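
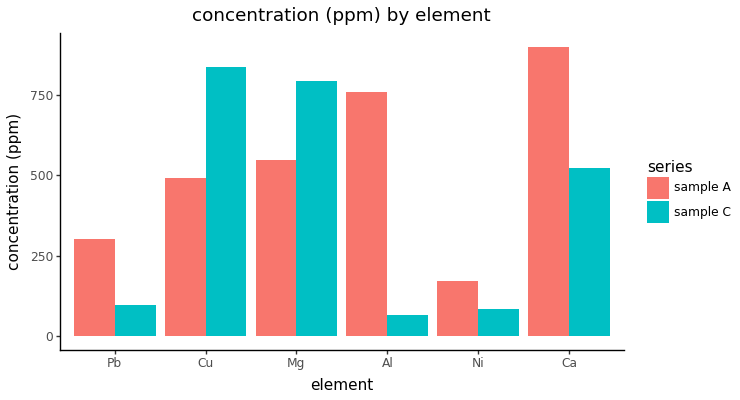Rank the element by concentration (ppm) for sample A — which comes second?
Al

Top 3 for sample A: Ca ≈ 900, Al ≈ 800, Mg ≈ 500.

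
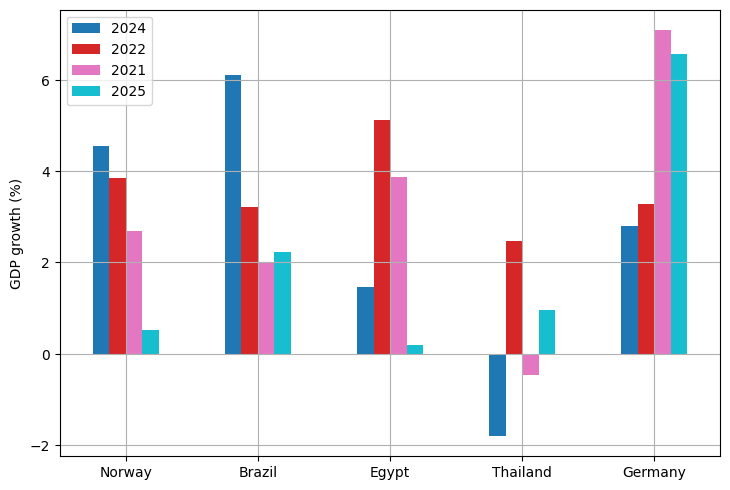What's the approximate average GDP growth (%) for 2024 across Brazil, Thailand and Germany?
(6 + -2 + 3) / 3 ≈ 2.

≈ 2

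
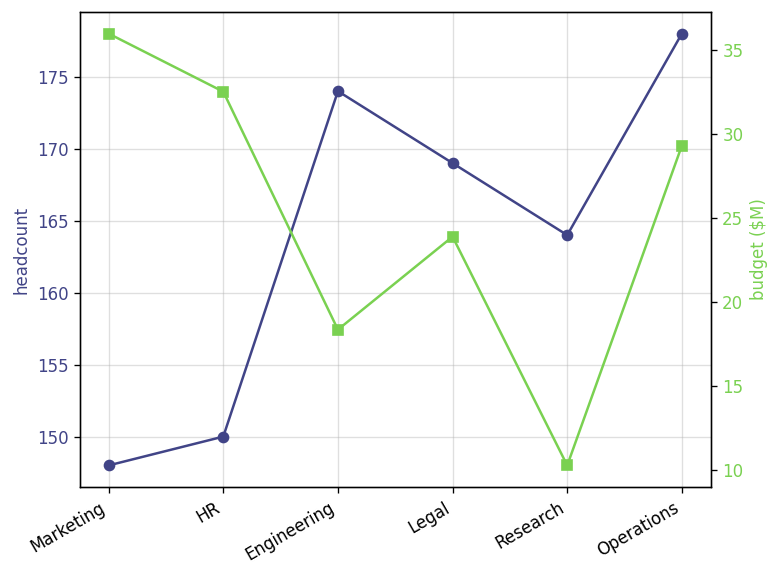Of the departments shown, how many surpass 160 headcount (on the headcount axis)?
Above 160: Engineering, Legal, Research, Operations.

4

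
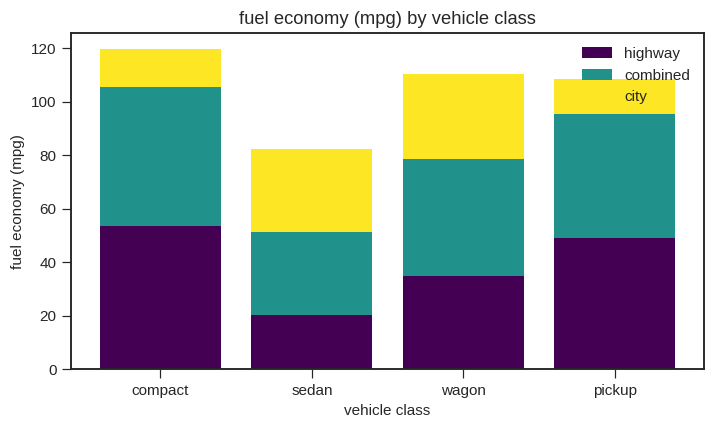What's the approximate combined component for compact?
combined top ≈ 110, bottom ≈ 50; segment ≈ 60.

≈ 60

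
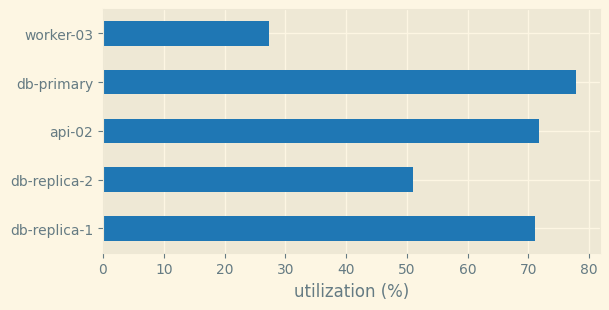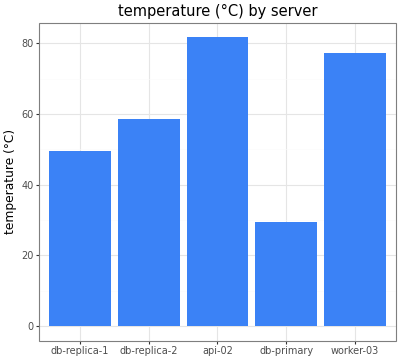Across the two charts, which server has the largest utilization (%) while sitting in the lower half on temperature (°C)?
Chart 2 median temperature (°C) ≈ 60; below-median servers: db-replica-1, db-primary. Among those, db-primary has the highest utilization (%) (≈ 80).

db-primary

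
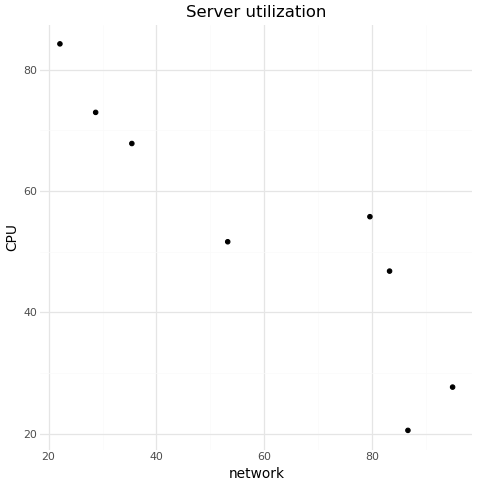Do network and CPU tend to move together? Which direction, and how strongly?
negative, strong

Points are negatively correlated; strong (|r| ≈ 0.9).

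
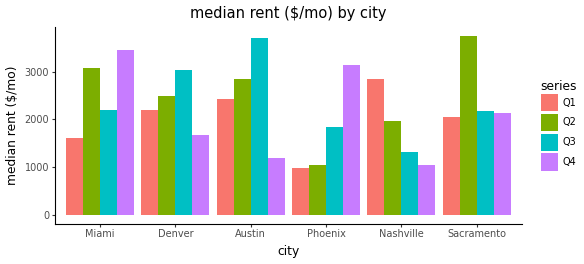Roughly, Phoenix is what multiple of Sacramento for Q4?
Phoenix ≈ 3000, Sacramento ≈ 2000; 3000/2000 ≈ 1.5.

≈ 1.5×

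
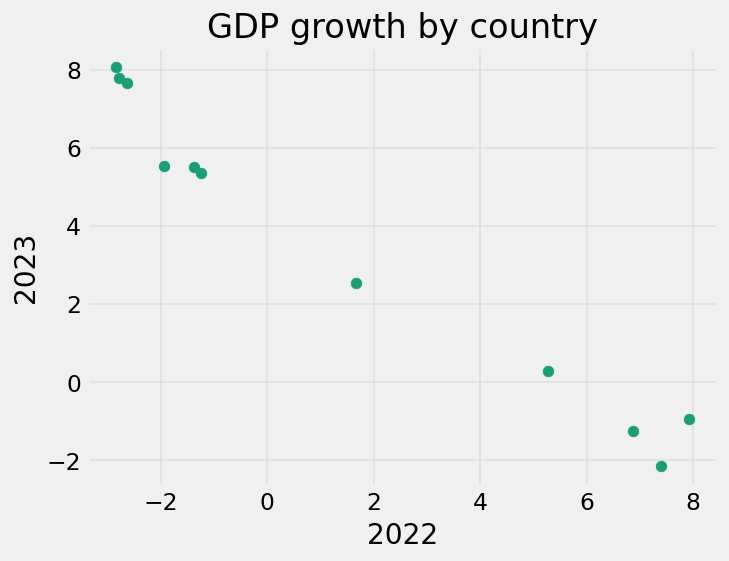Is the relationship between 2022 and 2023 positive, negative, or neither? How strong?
negative, strong

Points are negatively correlated; strong (|r| ≈ 1.0).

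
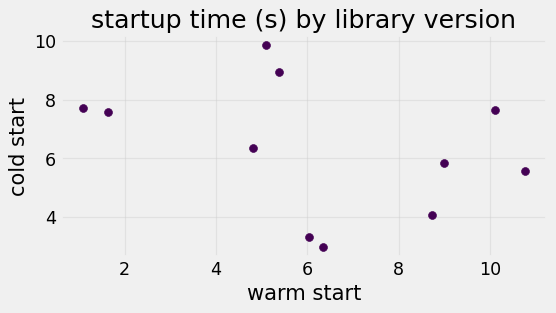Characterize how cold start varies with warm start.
Points are negatively correlated; weak (|r| ≈ 0.3).

negative, weak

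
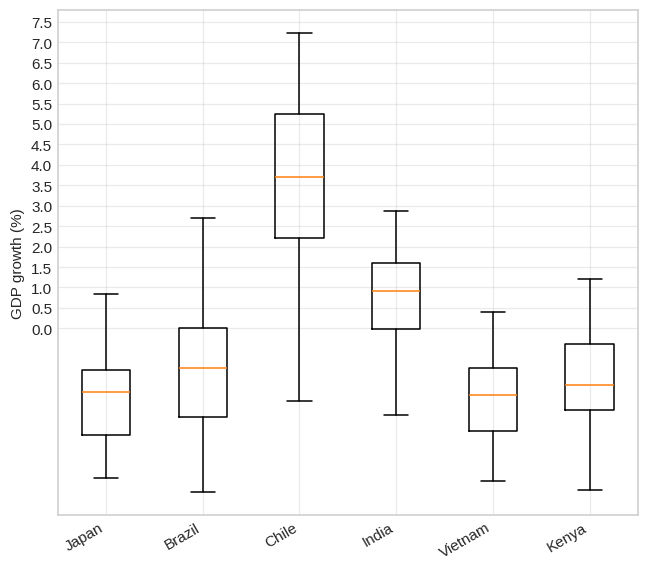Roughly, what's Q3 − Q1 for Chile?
≈ 3.0

Q3 ≈ 5.0, Q1 ≈ 2.0; IQR ≈ 3.0.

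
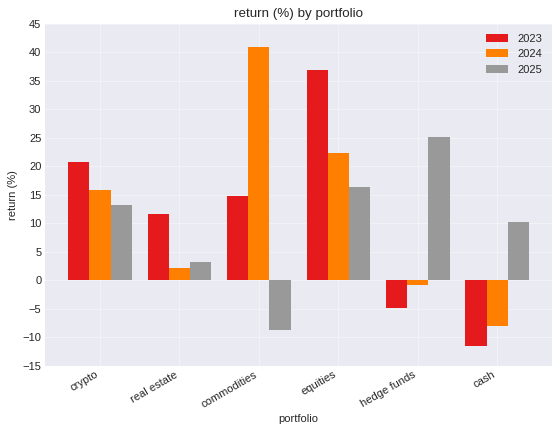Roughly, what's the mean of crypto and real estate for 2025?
(15 + 5) / 2 ≈ 10.

≈ 10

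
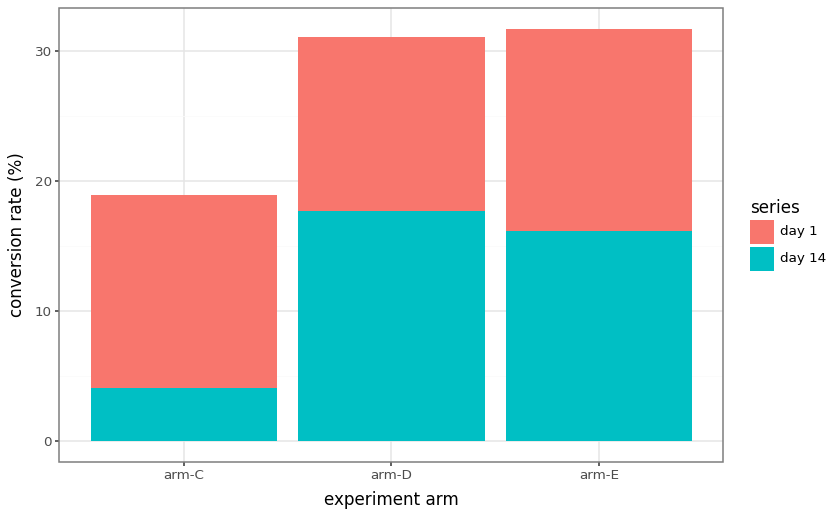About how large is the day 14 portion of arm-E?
≈ 15

day 14 top ≈ 15, bottom ≈ 0; segment ≈ 15.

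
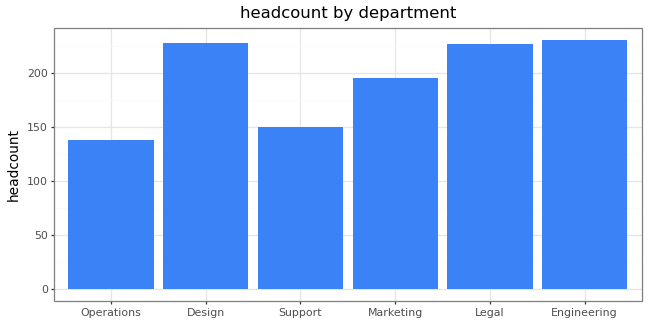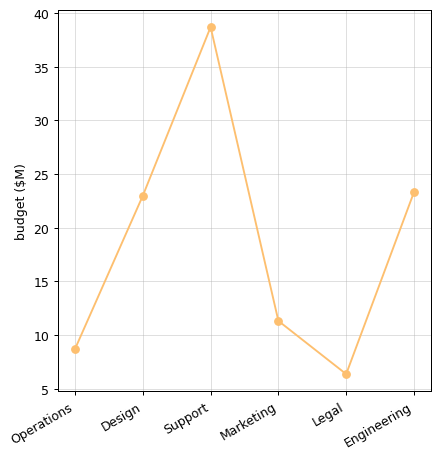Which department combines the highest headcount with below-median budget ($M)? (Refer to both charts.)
Legal

Chart 2 median budget ($M) ≈ 15; below-median departments: Operations, Marketing, Legal. Among those, Legal has the highest headcount (≈ 225).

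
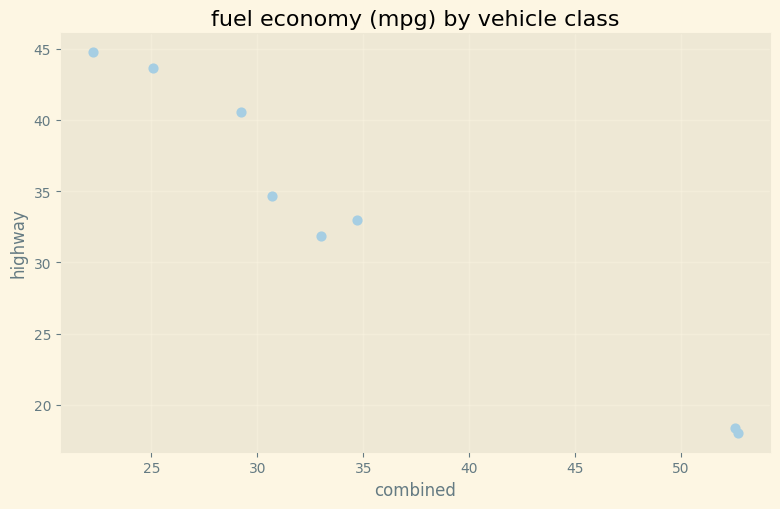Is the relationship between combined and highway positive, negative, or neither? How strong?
Points are negatively correlated; strong (|r| ≈ 1.0).

negative, strong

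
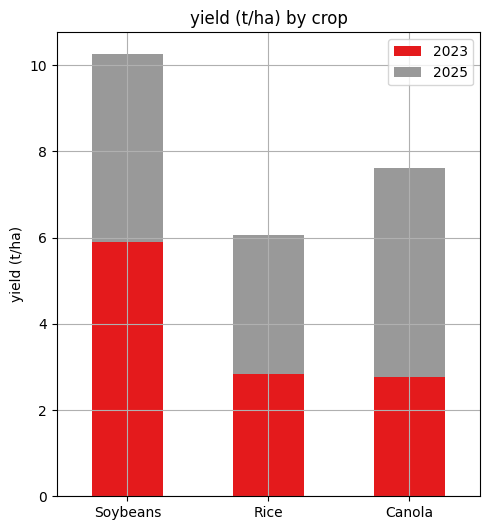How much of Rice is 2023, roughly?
2023 top ≈ 3, bottom ≈ 0; segment ≈ 3.

≈ 3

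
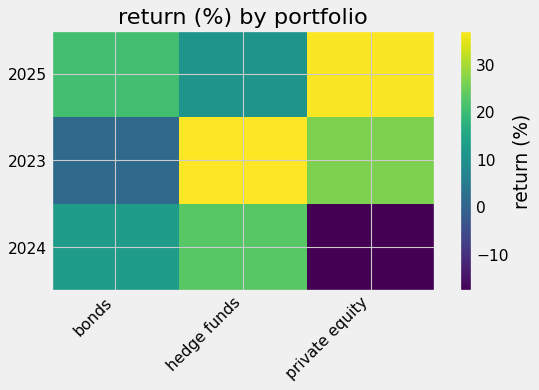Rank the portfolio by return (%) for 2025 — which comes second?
Top 3 for 2025: private equity ≈ 35, bonds ≈ 20, hedge funds ≈ 10.

bonds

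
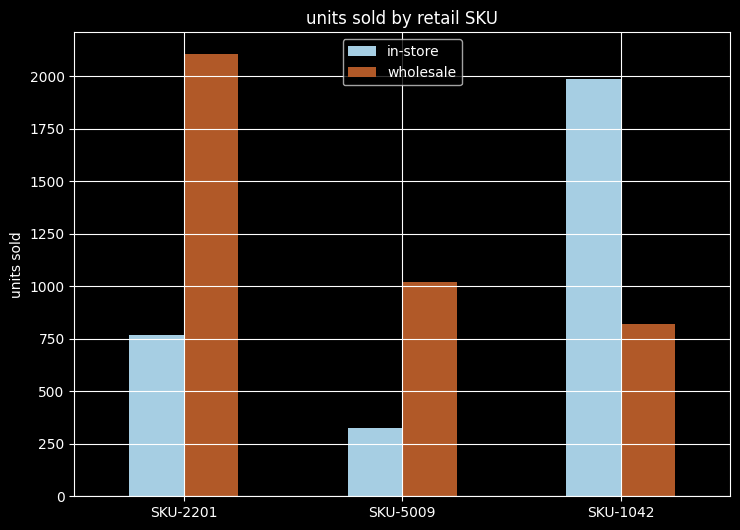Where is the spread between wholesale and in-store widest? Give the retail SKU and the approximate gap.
SKU-2201, ≈ 1400

SKU-2201: wholesale ≈ 2200, in-store ≈ 800 → gap ≈ 1400. Next-largest (SKU-1042) is only ≈ 1200.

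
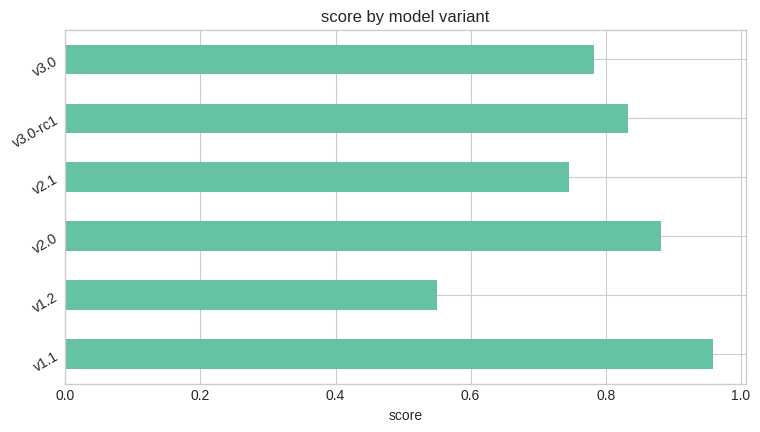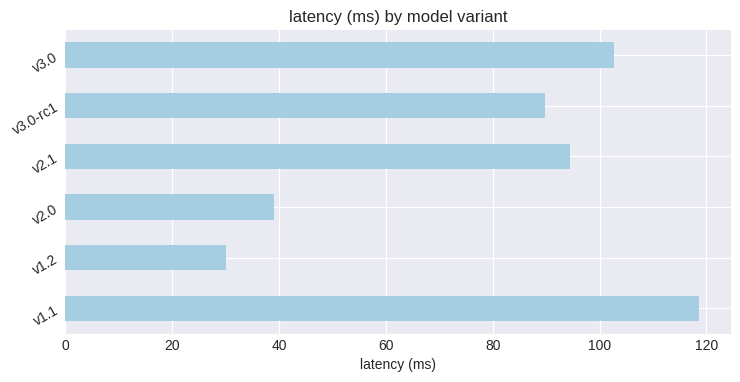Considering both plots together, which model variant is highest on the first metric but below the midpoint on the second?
v2.0

Chart 2 median latency (ms) ≈ 100; below-median model variants: v1.2, v2.0, v3.0-rc1. Among those, v2.0 has the highest score (≈ 0.9).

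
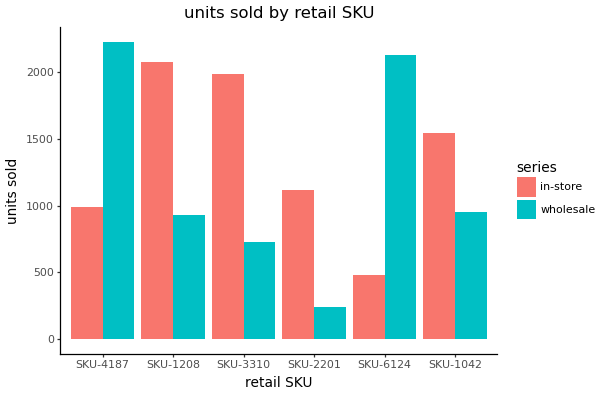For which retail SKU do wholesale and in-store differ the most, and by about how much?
SKU-6124, ≈ 1800

SKU-6124: wholesale ≈ 2200, in-store ≈ 400 → gap ≈ 1800. Next-largest (SKU-3310) is only ≈ 1200.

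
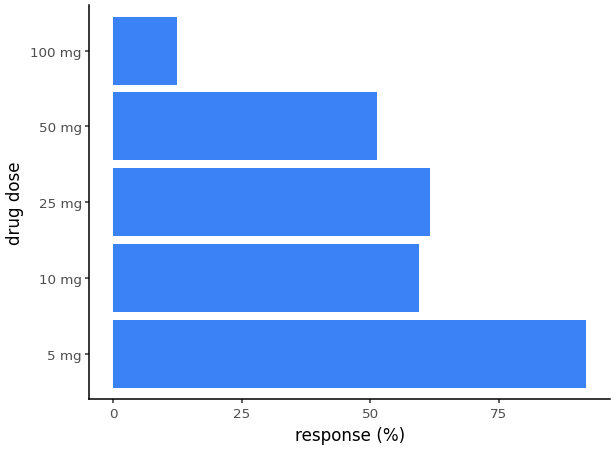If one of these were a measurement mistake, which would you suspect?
100 mg

100 mg ≈ 10; the rest sit between ≈ 50 and ≈ 90.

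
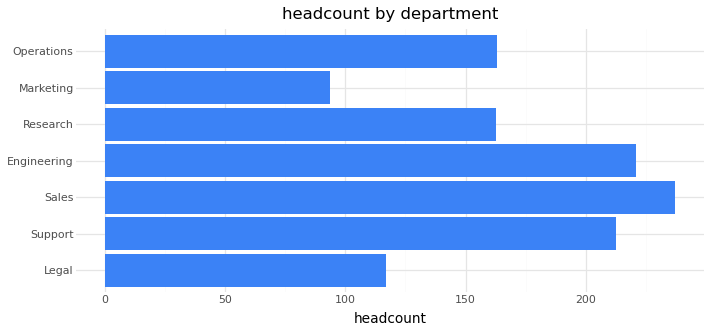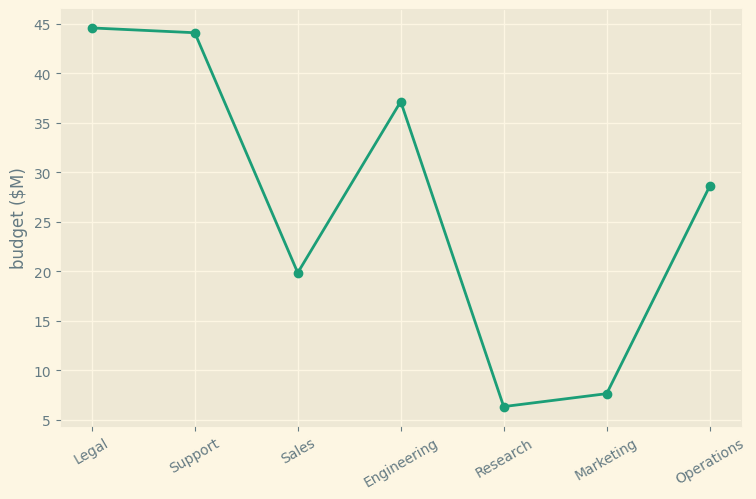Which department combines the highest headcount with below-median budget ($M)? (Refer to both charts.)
Chart 2 median budget ($M) ≈ 30; below-median departments: Sales, Research, Marketing. Among those, Sales has the highest headcount (≈ 225).

Sales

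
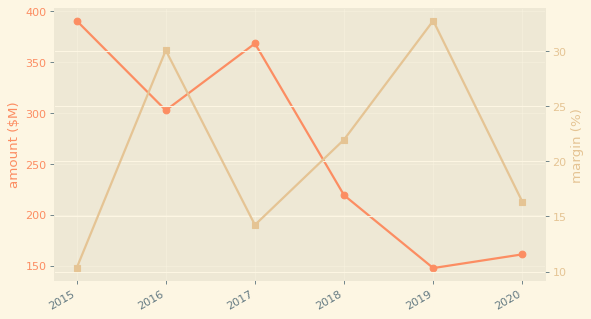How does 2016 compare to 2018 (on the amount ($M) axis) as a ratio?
2016 ≈ 300, 2018 ≈ 225; 300/225 ≈ 1.33.

≈ 1.33×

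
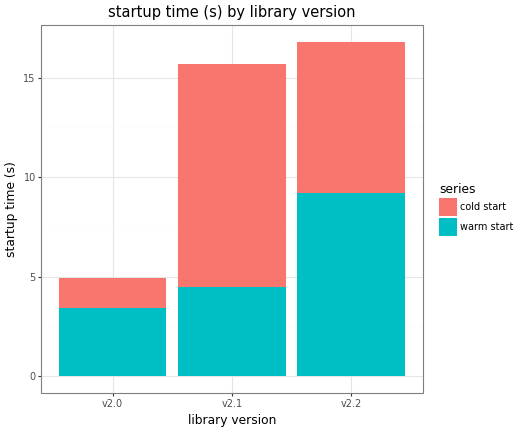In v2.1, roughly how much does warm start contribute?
warm start top ≈ 4, bottom ≈ 0; segment ≈ 4.

≈ 4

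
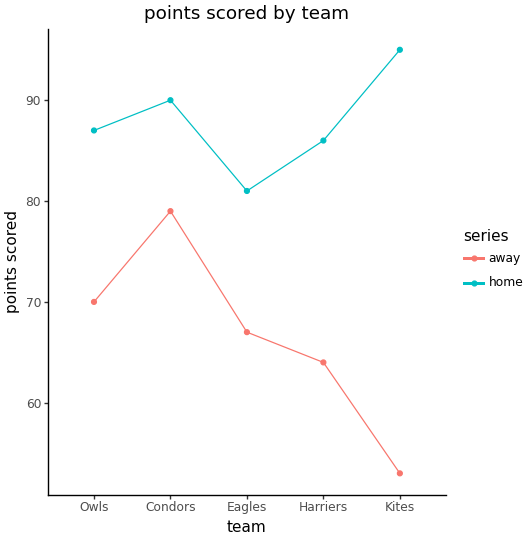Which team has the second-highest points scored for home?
Top 3 for home: Kites ≈ 95, Condors ≈ 90, Owls ≈ 85.

Condors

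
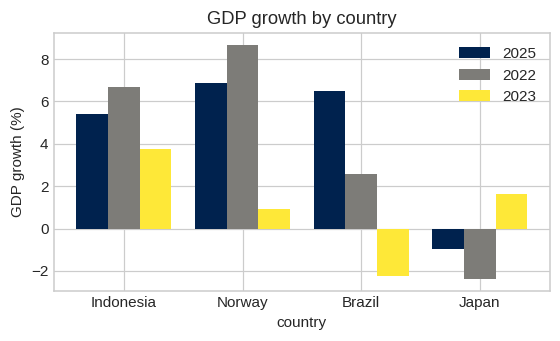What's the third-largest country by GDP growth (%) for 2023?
Norway

Top 4 for 2023: Indonesia ≈ 4, Japan ≈ 2, Norway ≈ 1, Brazil ≈ -2.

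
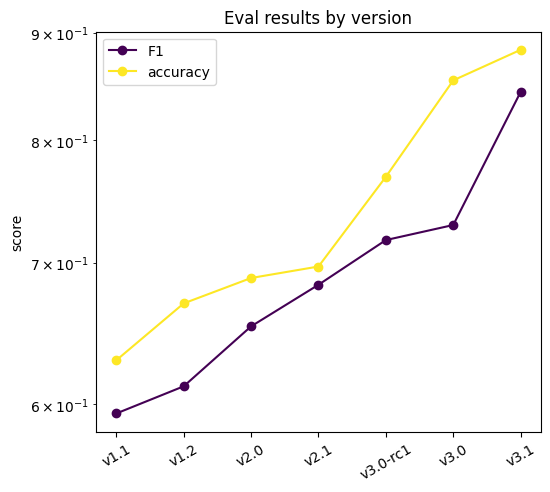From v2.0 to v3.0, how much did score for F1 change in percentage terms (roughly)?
≈ +15.4%

v2.0 ≈ 0.65, v3.0 ≈ 0.75; (0.75 − 0.65) / 0.65 ≈ +15.4%.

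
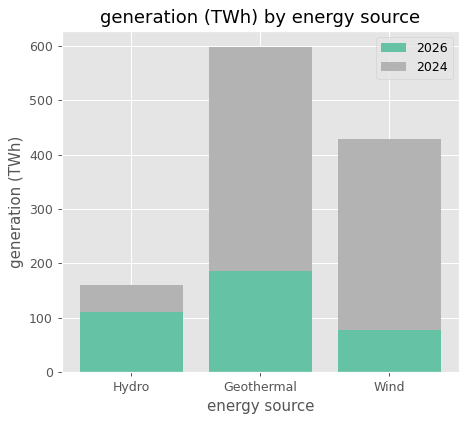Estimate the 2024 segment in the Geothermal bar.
≈ 400

2024 top ≈ 600, bottom ≈ 200; segment ≈ 400.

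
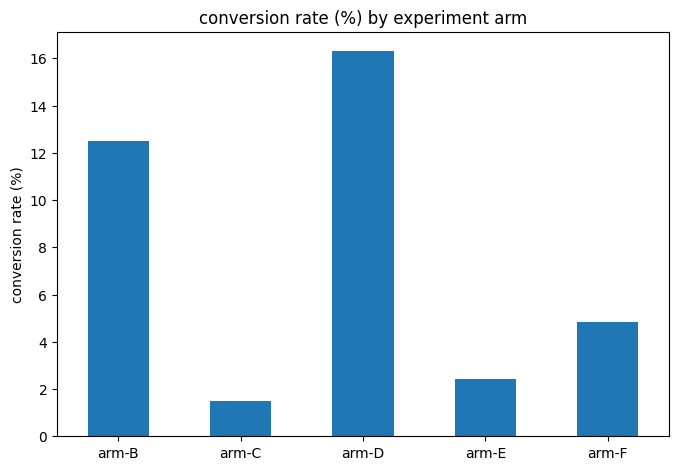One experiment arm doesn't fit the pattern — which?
arm-D

arm-D ≈ 16; the rest sit between ≈ 2 and ≈ 12.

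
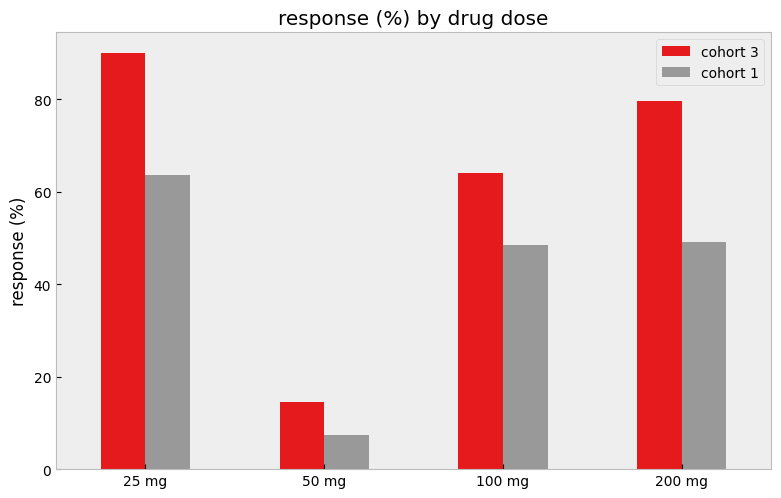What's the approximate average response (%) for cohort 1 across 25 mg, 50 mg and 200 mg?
(60 + 10 + 50) / 3 ≈ 40.

≈ 40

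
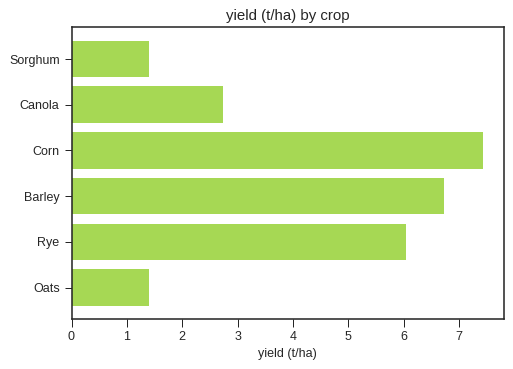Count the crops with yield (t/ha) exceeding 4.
Above 4: Corn, Barley, Rye.

3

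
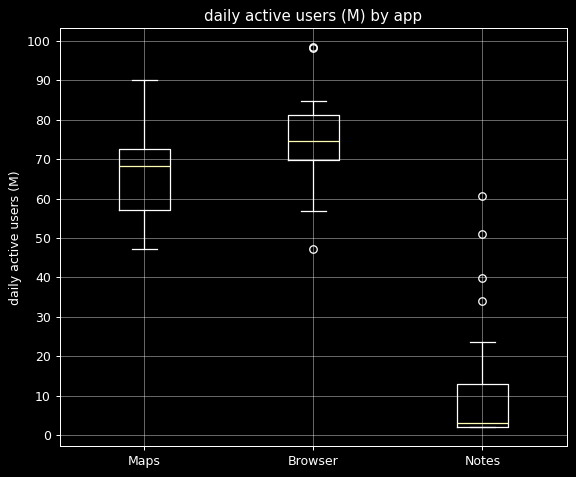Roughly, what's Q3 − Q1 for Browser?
≈ 10

Q3 ≈ 80, Q1 ≈ 70; IQR ≈ 10.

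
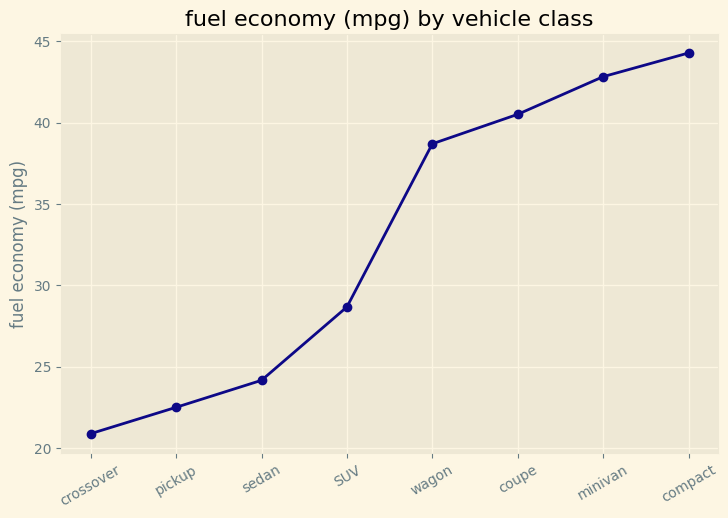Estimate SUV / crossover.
≈ 1.4×

SUV ≈ 28, crossover ≈ 20; 28/20 ≈ 1.4.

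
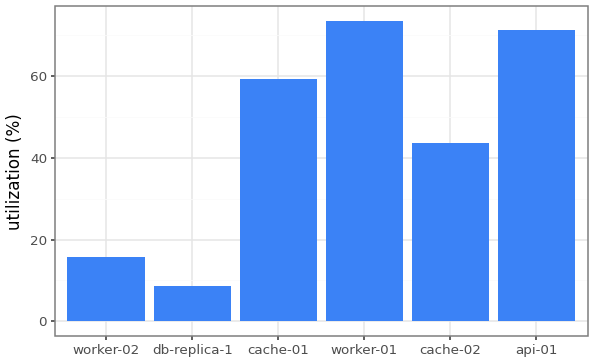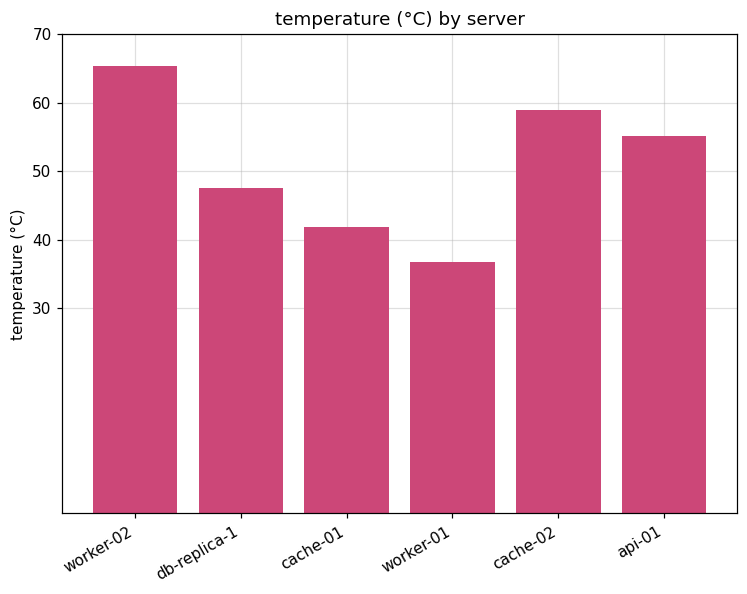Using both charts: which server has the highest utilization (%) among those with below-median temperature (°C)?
worker-01

Chart 2 median temperature (°C) ≈ 50; below-median servers: db-replica-1, cache-01, worker-01. Among those, worker-01 has the highest utilization (%) (≈ 70).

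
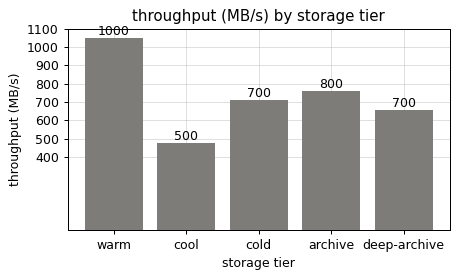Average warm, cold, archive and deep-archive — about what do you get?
(1000 + 700 + 800 + 700) / 4 ≈ 800.

≈ 800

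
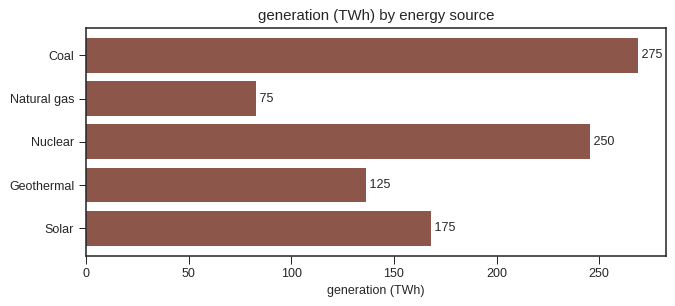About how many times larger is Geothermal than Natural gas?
≈ 1.67×

Geothermal ≈ 125, Natural gas ≈ 75; 125/75 ≈ 1.67.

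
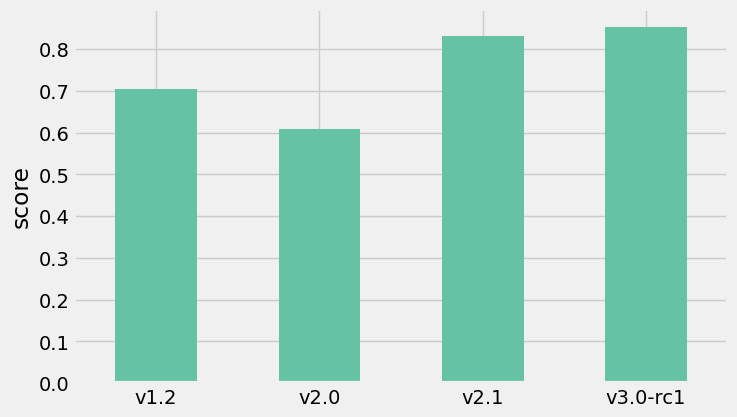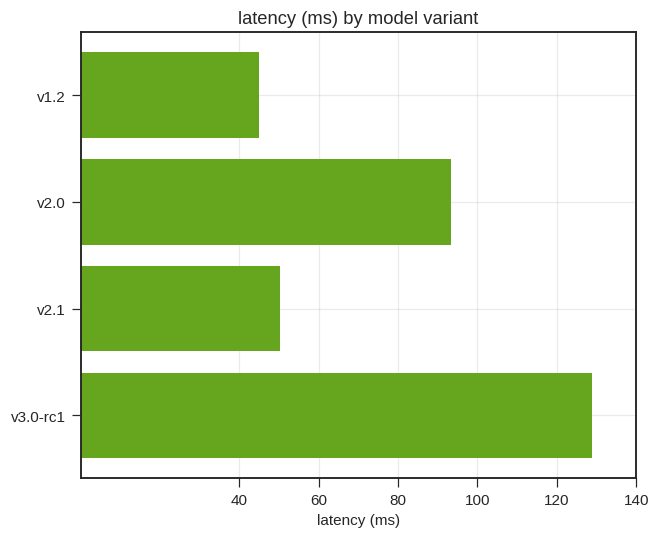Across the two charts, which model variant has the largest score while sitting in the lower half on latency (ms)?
Chart 2 median latency (ms) ≈ 80; below-median model variants: v1.2, v2.1. Among those, v2.1 has the highest score (≈ 0.8).

v2.1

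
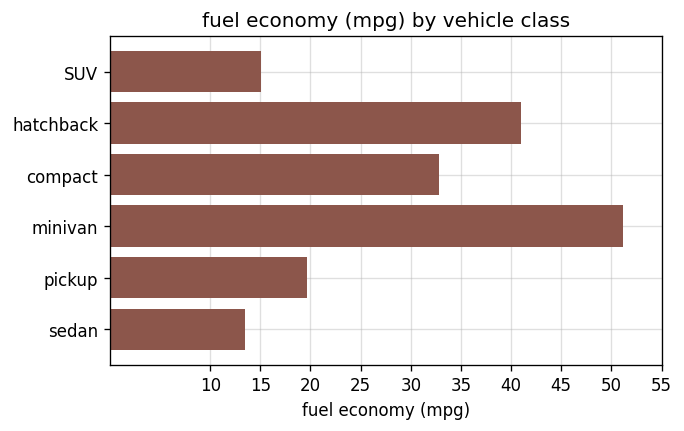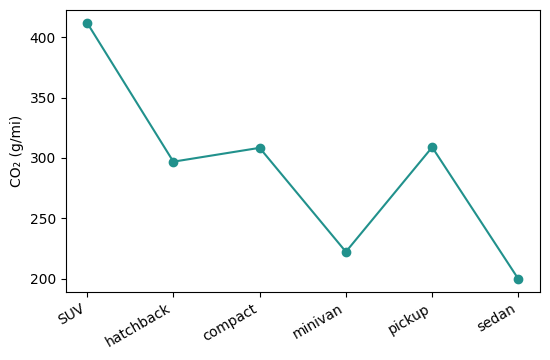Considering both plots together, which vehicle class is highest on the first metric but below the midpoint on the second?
Chart 2 median CO₂ (g/mi) ≈ 300; below-median vehicle classes: hatchback, minivan, sedan. Among those, minivan has the highest fuel economy (mpg) (≈ 50).

minivan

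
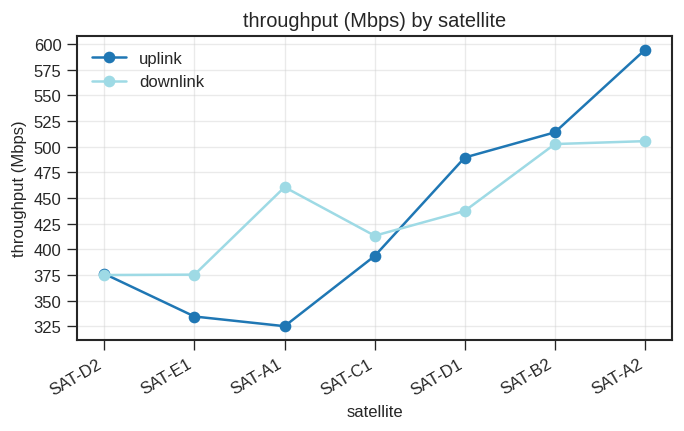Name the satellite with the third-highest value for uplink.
Top 4 for uplink: SAT-A2 ≈ 600, SAT-B2 ≈ 525, SAT-D1 ≈ 500, SAT-C1 ≈ 400.

SAT-D1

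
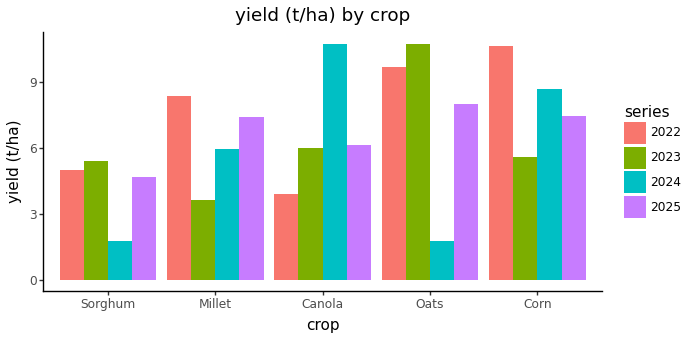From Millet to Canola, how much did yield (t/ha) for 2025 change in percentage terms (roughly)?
Millet ≈ 7, Canola ≈ 6; (6 − 7) / 7 ≈ -14.3%.

≈ -14.3%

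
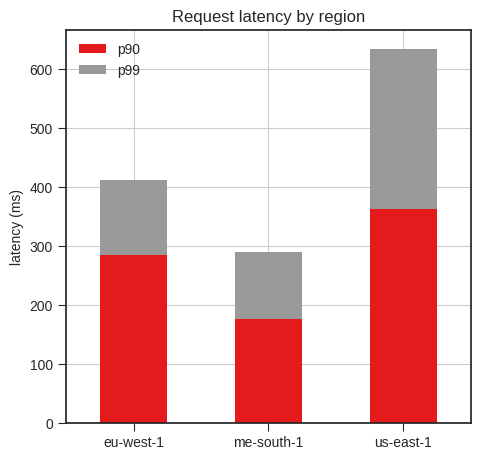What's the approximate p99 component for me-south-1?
≈ 100

p99 top ≈ 300, bottom ≈ 200; segment ≈ 100.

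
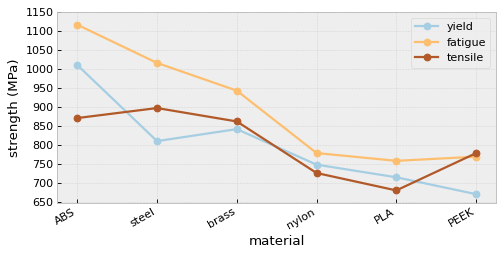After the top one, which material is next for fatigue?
Top 3 for fatigue: ABS ≈ 1100, steel ≈ 1000, brass ≈ 950.

steel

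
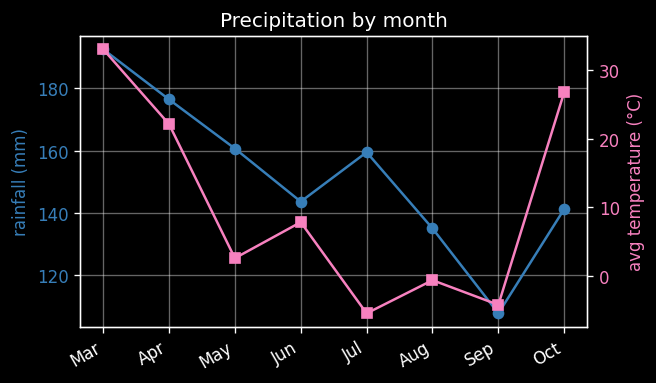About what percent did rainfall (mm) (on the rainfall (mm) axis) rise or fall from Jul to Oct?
≈ -12.5%

Jul ≈ 160, Oct ≈ 140; (140 − 160) / 160 ≈ -12.5%.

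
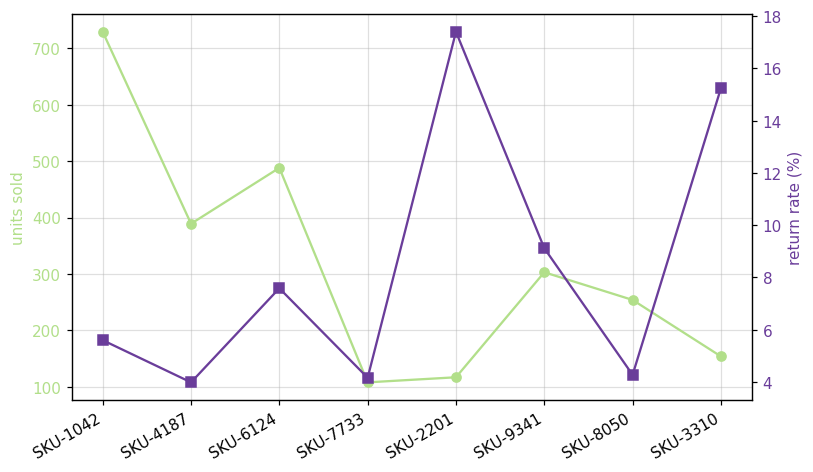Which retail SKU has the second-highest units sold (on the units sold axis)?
Top 3 (on the units sold axis): SKU-1042 ≈ 700, SKU-6124 ≈ 500, SKU-4187 ≈ 400.

SKU-6124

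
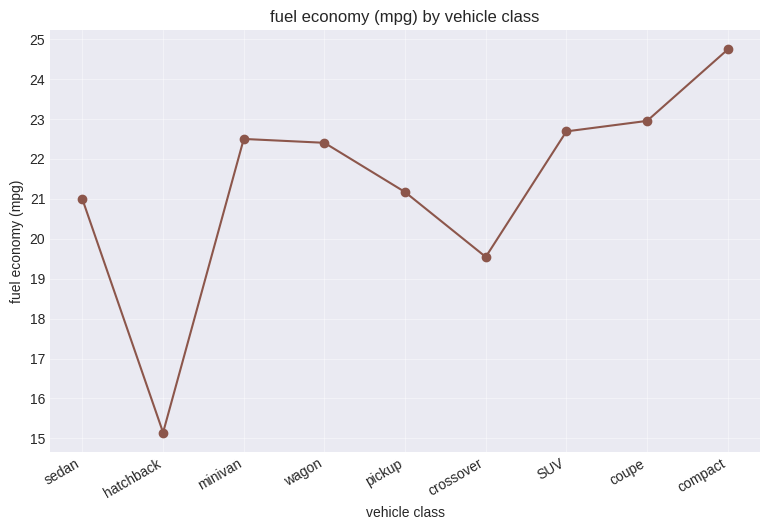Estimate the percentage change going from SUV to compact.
SUV ≈ 23, compact ≈ 25; (25 − 23) / 23 ≈ +8.7%.

≈ +8.7%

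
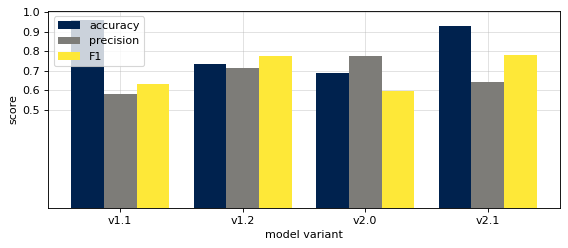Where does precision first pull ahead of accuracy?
v2.0

v1.2: precision ≈ 0.7 vs accuracy ≈ 0.7 (not yet); v2.0: precision ≈ 0.8 vs accuracy ≈ 0.7 (first crossover).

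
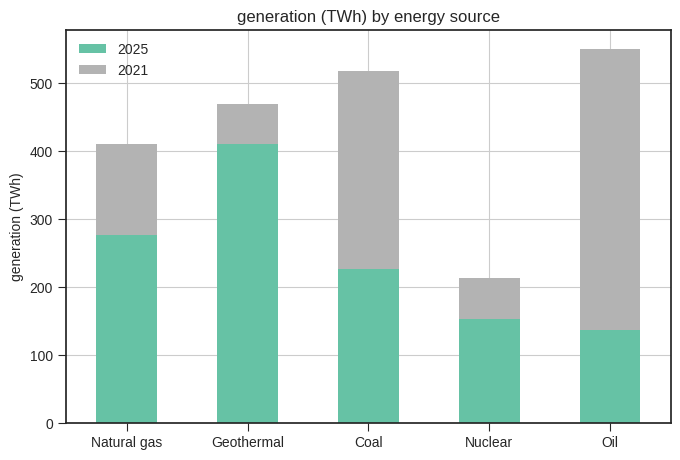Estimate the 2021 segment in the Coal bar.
2021 top ≈ 500, bottom ≈ 250; segment ≈ 250.

≈ 250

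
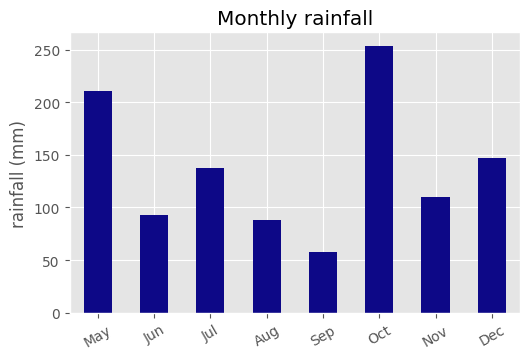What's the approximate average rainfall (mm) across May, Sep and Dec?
≈ 133

(200 + 50 + 150) / 3 ≈ 133.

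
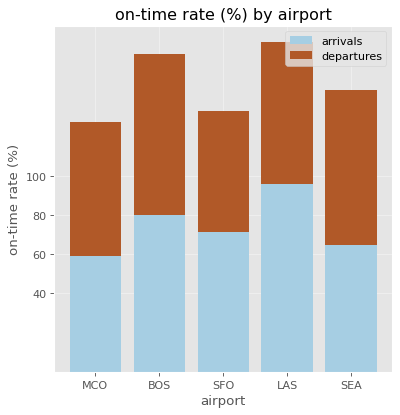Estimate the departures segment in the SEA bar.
departures top ≈ 140, bottom ≈ 60; segment ≈ 80.

≈ 80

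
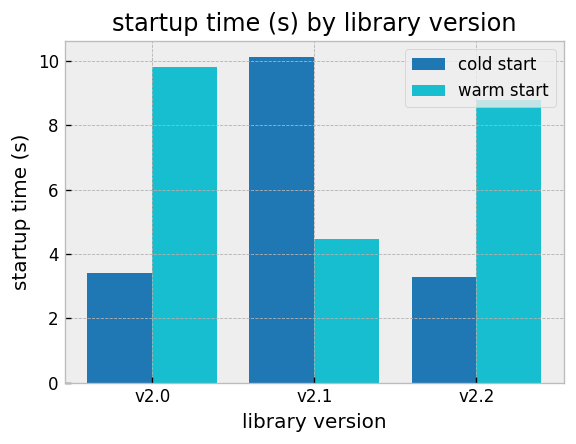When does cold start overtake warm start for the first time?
v2.0: cold start ≈ 3 vs warm start ≈ 10 (not yet); v2.1: cold start ≈ 10 vs warm start ≈ 4 (first crossover).

v2.1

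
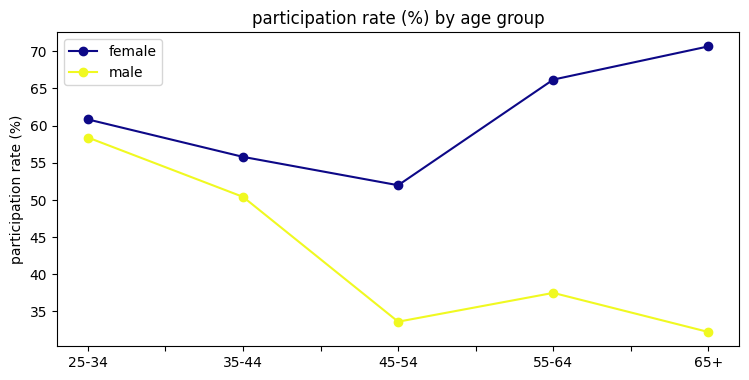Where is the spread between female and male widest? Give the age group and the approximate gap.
65+: female ≈ 70, male ≈ 30 → gap ≈ 40. Next-largest (55-64) is only ≈ 30.

65+, ≈ 40 %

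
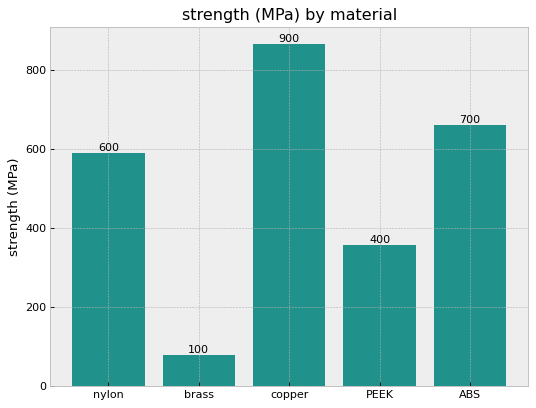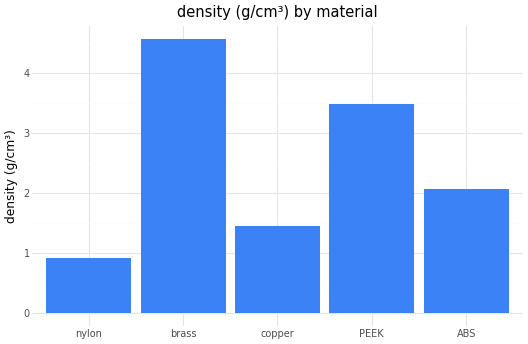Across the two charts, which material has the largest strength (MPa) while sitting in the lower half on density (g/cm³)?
Chart 2 median density (g/cm³) ≈ 2; below-median materials: nylon, copper. Among those, copper has the highest strength (MPa) (≈ 900).

copper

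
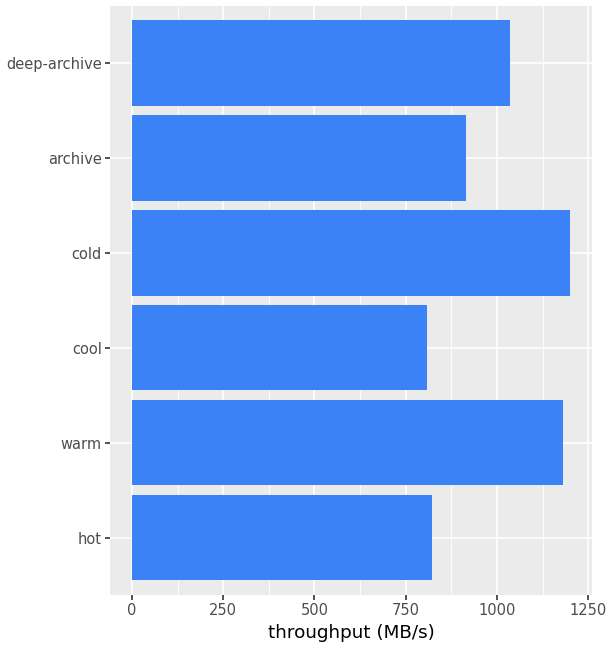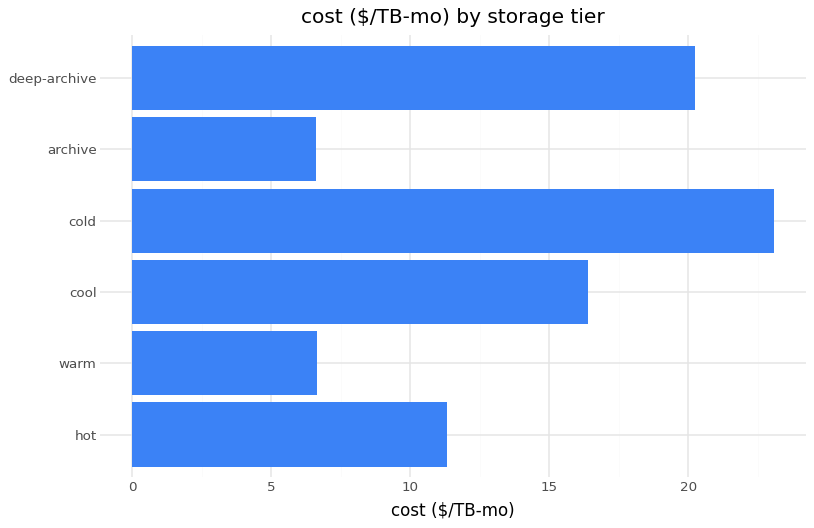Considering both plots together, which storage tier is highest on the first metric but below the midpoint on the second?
warm

Chart 2 median cost ($/TB-mo) ≈ 15; below-median storage tiers: hot, warm, archive. Among those, warm has the highest throughput (MB/s) (≈ 1200).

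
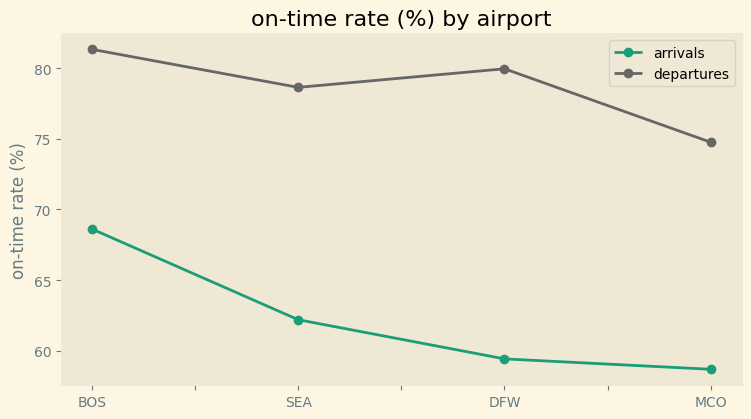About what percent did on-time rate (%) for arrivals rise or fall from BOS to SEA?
≈ -8.8%

BOS ≈ 68, SEA ≈ 62; (62 − 68) / 68 ≈ -8.8%.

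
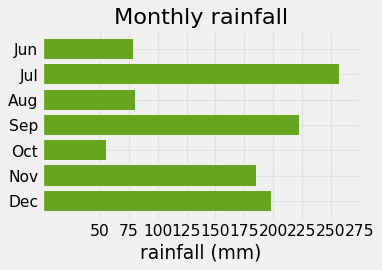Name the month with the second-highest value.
Sep

Top 3: Jul ≈ 250, Sep ≈ 225, Dec ≈ 200.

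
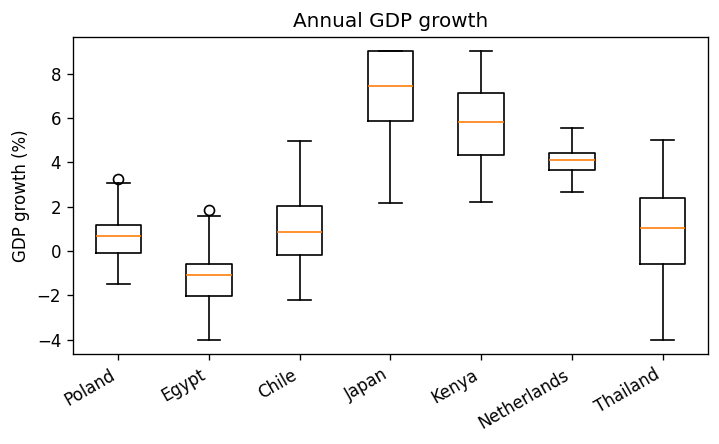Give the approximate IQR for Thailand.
Q3 ≈ 2, Q1 ≈ -1; IQR ≈ 3.

≈ 3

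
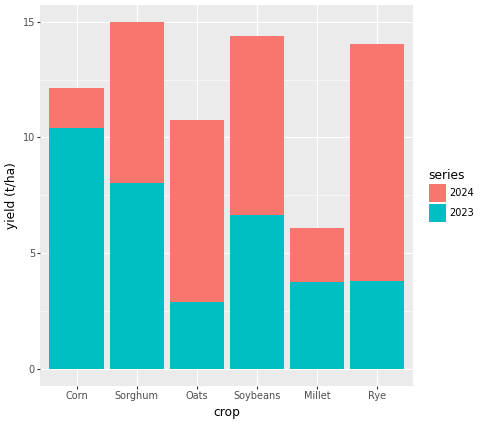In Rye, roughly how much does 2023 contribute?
≈ 4

2023 top ≈ 4, bottom ≈ 0; segment ≈ 4.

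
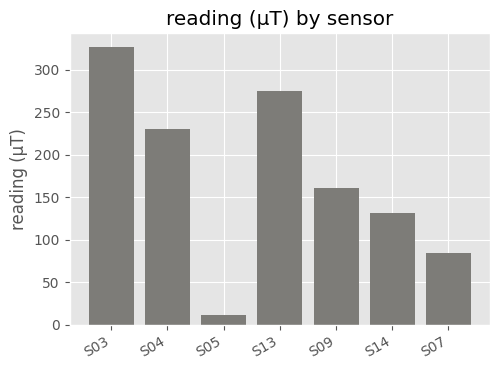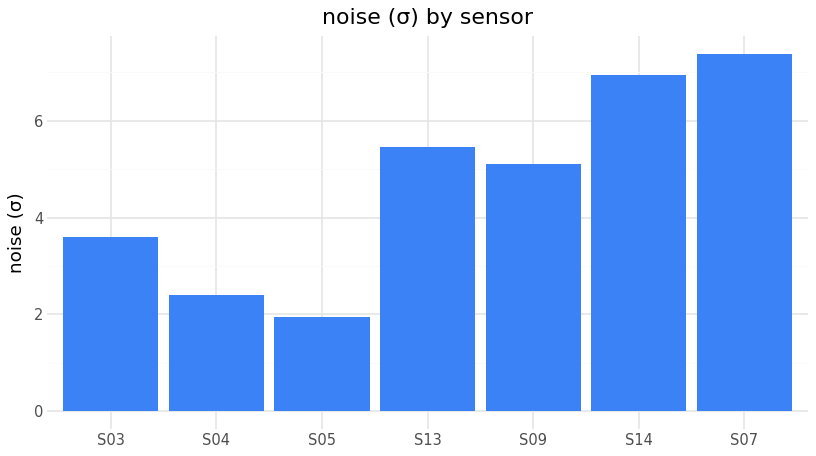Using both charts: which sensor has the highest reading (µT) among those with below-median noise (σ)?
Chart 2 median noise (σ) ≈ 5; below-median sensors: S03, S04, S05. Among those, S03 has the highest reading (µT) (≈ 350).

S03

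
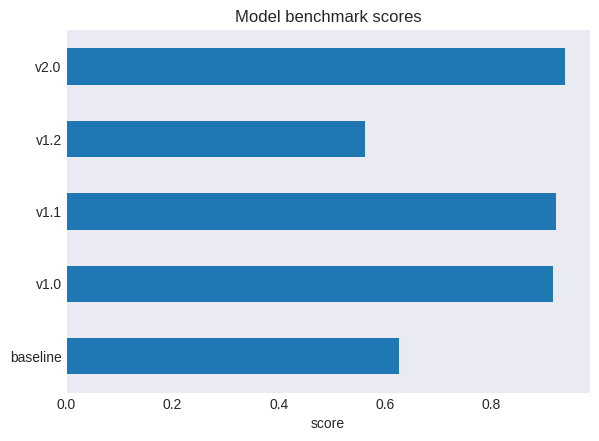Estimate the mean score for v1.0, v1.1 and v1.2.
≈ 0.8

(0.9 + 0.9 + 0.6) / 3 ≈ 0.8.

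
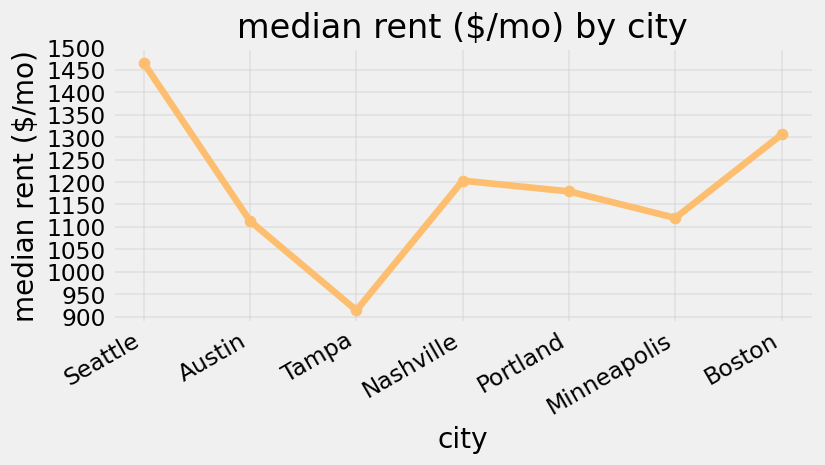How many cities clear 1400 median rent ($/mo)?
Above 1400: Seattle.

1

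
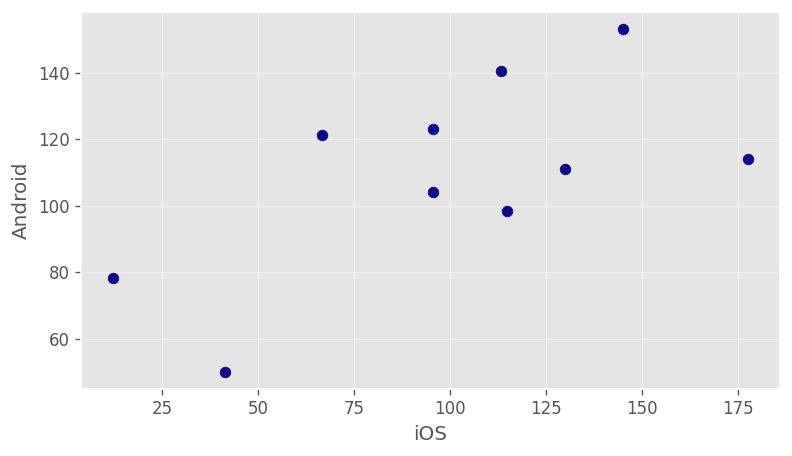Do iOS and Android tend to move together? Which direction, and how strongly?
positive, moderate

Points are positively correlated; moderate (|r| ≈ 0.6).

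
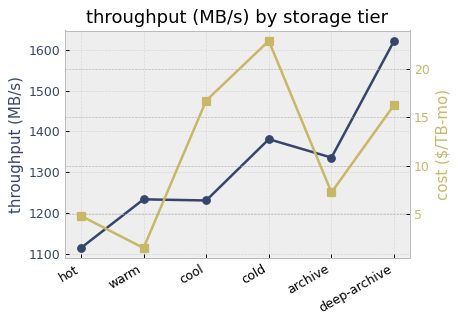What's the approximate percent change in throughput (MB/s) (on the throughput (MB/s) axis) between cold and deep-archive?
cold ≈ 1400, deep-archive ≈ 1600; (1600 − 1400) / 1400 ≈ +14.3%.

≈ +14.3%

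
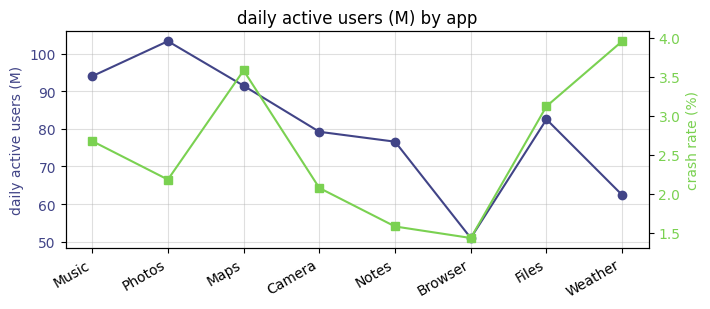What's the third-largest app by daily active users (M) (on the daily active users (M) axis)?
Top 4 (on the daily active users (M) axis): Photos ≈ 105, Music ≈ 95, Maps ≈ 90, Files ≈ 85.

Maps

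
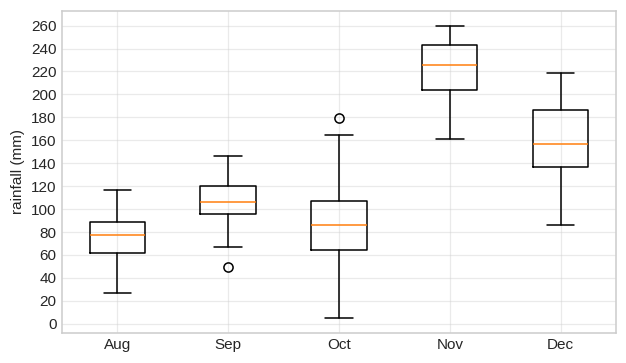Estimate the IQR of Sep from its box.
≈ 20

Q3 ≈ 120, Q1 ≈ 100; IQR ≈ 20.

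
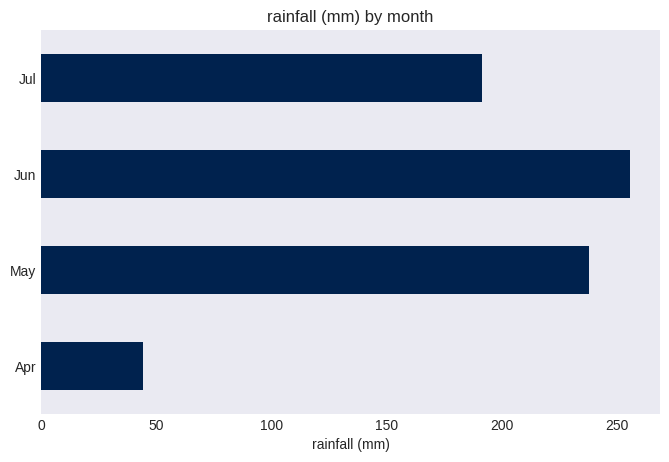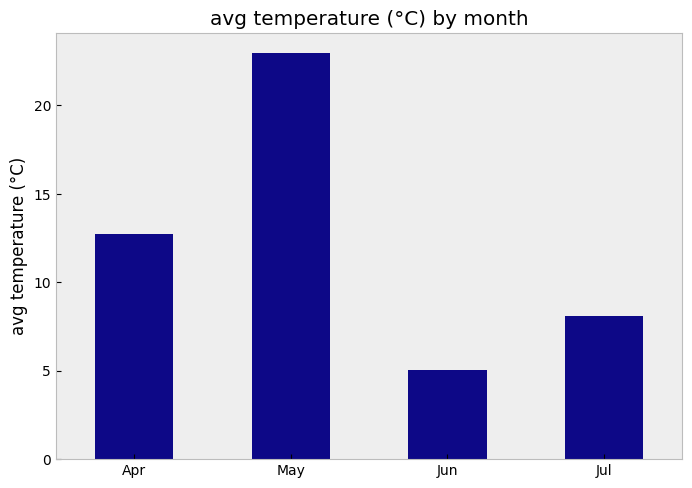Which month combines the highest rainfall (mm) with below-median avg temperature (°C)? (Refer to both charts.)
Jun

Chart 2 median avg temperature (°C) ≈ 10; below-median months: Jun, Jul. Among those, Jun has the highest rainfall (mm) (≈ 250).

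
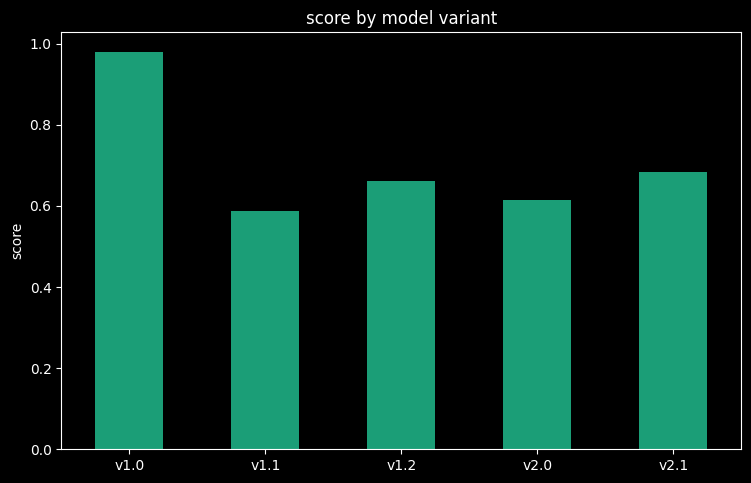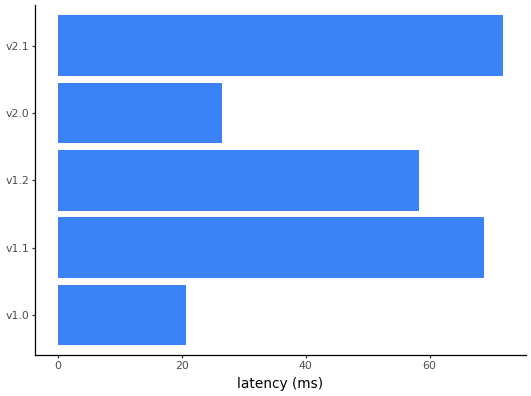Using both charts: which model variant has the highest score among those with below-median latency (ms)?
v1.0

Chart 2 median latency (ms) ≈ 60; below-median model variants: v1.0, v2.0. Among those, v1.0 has the highest score (≈ 1).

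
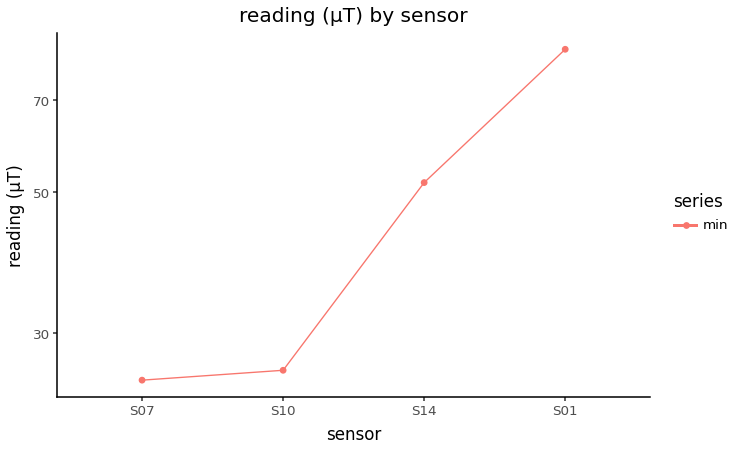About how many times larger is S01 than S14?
S01 ≈ 85, S14 ≈ 50; 85/50 ≈ 1.7.

≈ 1.7×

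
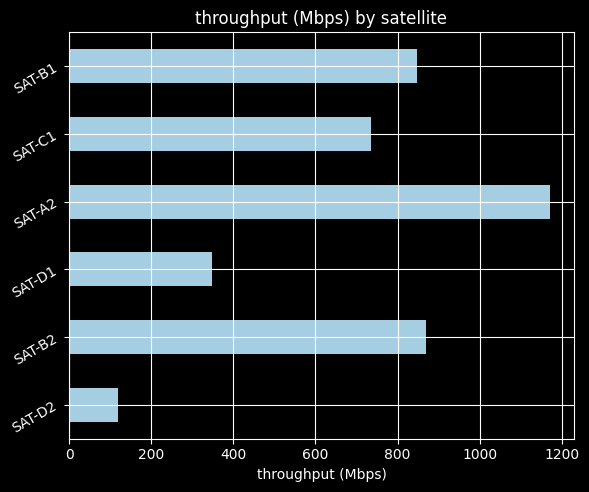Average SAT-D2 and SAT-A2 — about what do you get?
(100 + 1200) / 2 ≈ 650.

≈ 650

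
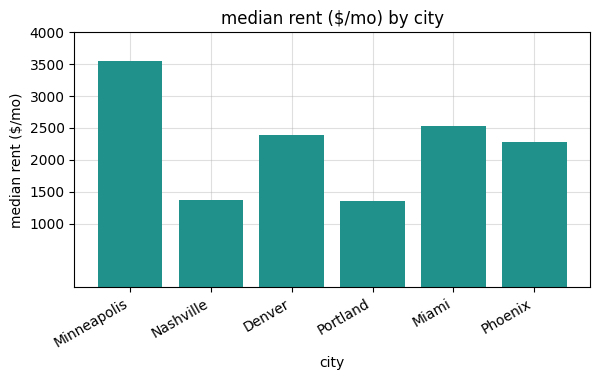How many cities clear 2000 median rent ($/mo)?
4

Above 2000: Minneapolis, Denver, Miami, Phoenix.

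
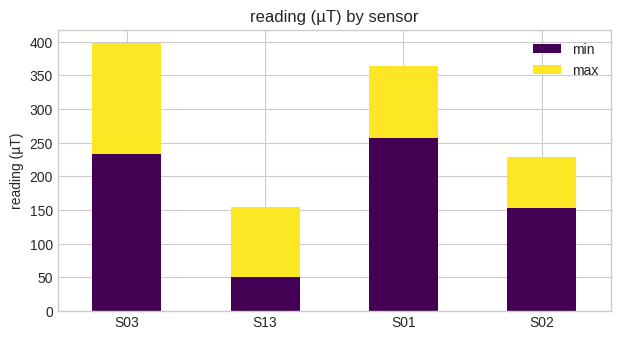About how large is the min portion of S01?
min top ≈ 250, bottom ≈ 0; segment ≈ 250.

≈ 250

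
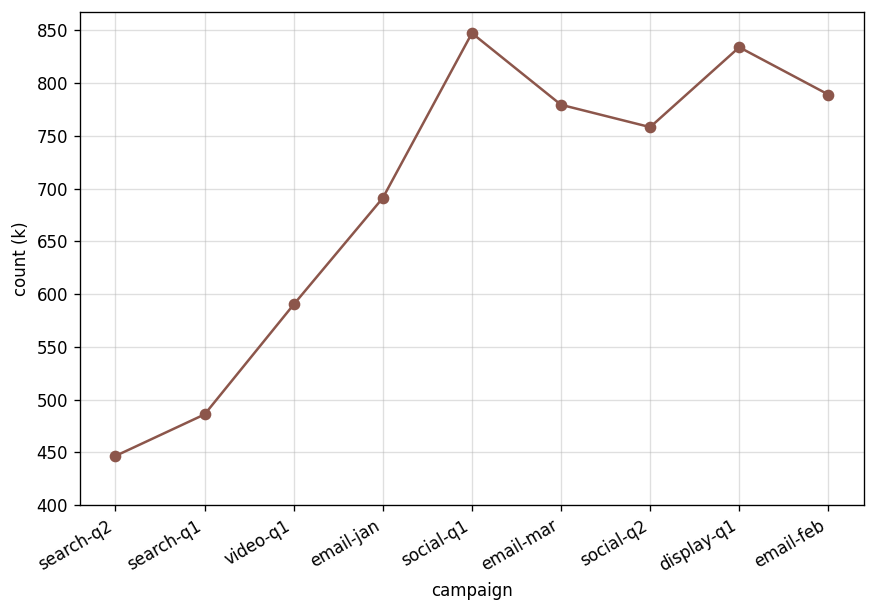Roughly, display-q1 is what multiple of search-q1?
display-q1 ≈ 850, search-q1 ≈ 500; 850/500 ≈ 1.7.

≈ 1.7×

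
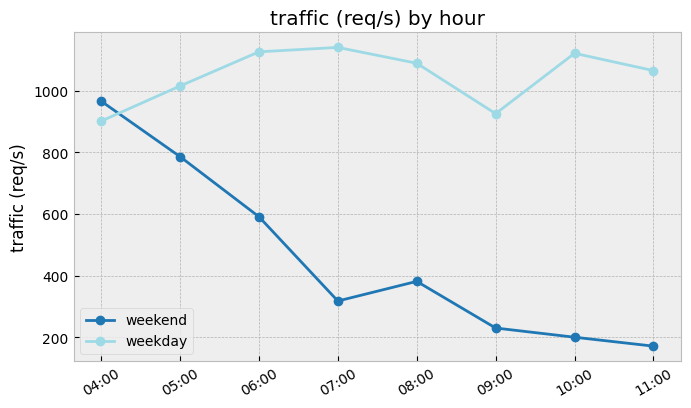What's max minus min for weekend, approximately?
≈ 800

Max 04:00 ≈ 1000, min 11:00 ≈ 200; range ≈ 800.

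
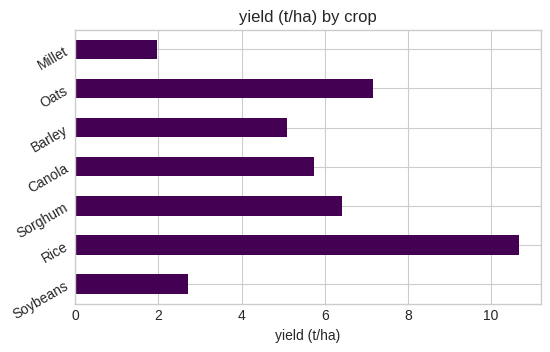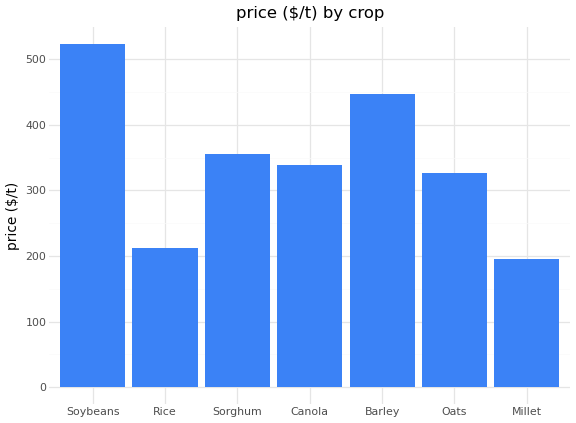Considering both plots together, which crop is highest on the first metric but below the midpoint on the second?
Chart 2 median price ($/t) ≈ 350; below-median crops: Rice, Oats, Millet. Among those, Rice has the highest yield (t/ha) (≈ 11).

Rice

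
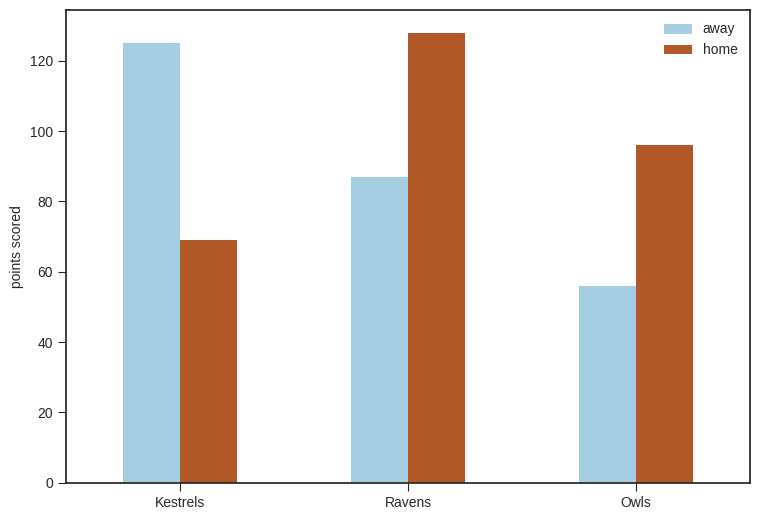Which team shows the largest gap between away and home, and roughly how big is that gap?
Kestrels: away ≈ 120, home ≈ 60 → gap ≈ 60. Next-largest (Ravens) is only ≈ 40.

Kestrels, ≈ 60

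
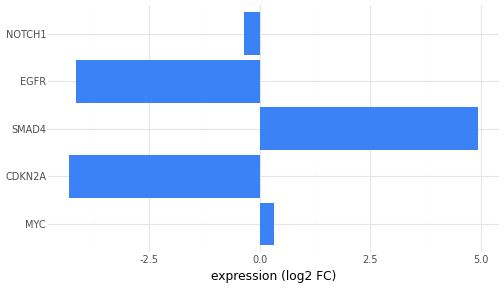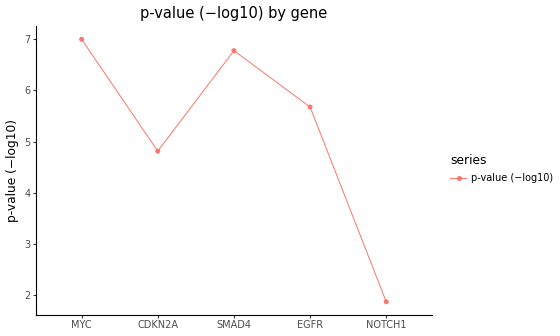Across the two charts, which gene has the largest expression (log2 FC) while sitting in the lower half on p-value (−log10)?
Chart 2 median p-value (−log10) ≈ 6; below-median genes: CDKN2A, NOTCH1. Among those, NOTCH1 has the highest expression (log2 FC) (≈ -0.5).

NOTCH1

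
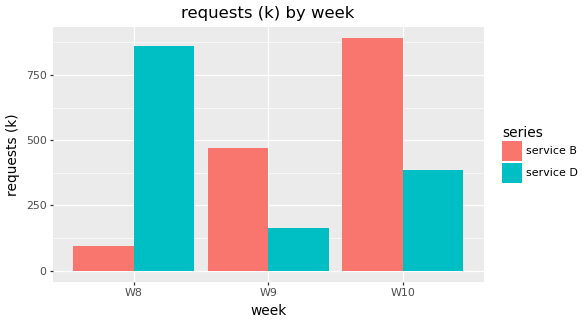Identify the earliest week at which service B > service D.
W9

W8: service B ≈ 100 vs service D ≈ 900 (not yet); W9: service B ≈ 500 vs service D ≈ 200 (first crossover).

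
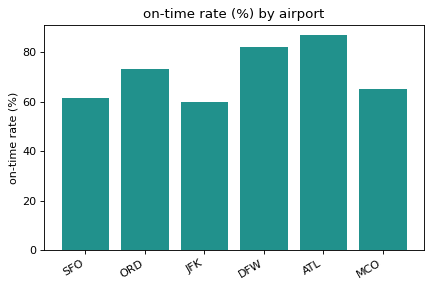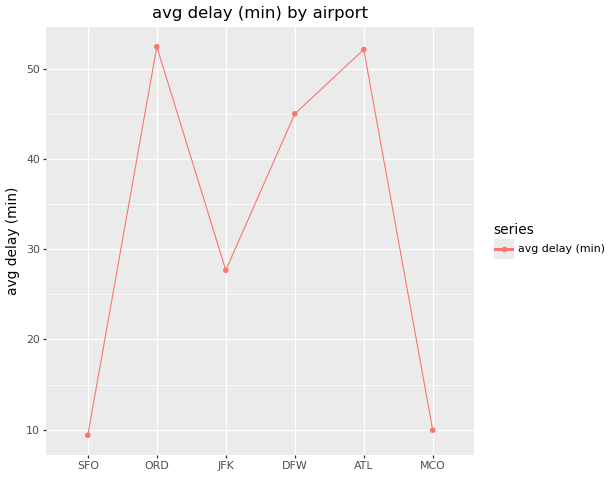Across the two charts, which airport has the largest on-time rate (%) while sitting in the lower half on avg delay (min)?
Chart 2 median avg delay (min) ≈ 35; below-median airports: SFO, JFK, MCO. Among those, MCO has the highest on-time rate (%) (≈ 70).

MCO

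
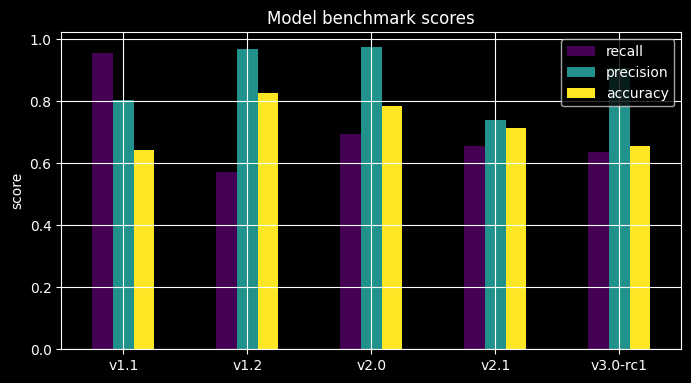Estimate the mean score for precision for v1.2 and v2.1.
(1.0 + 0.7) / 2 ≈ 0.85.

≈ 0.85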